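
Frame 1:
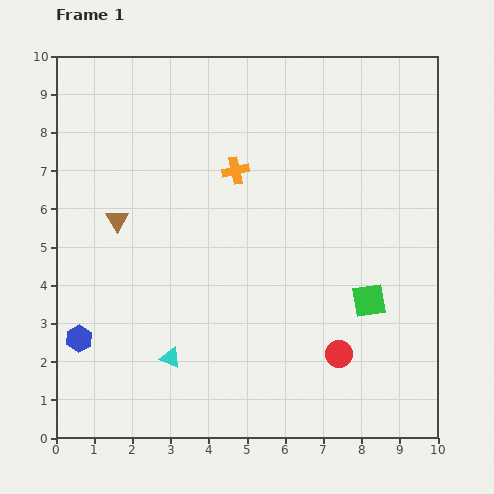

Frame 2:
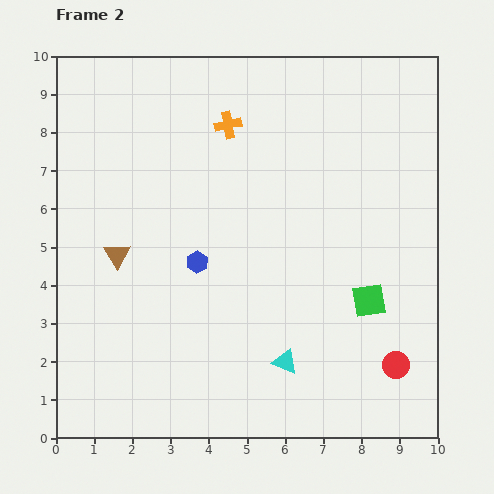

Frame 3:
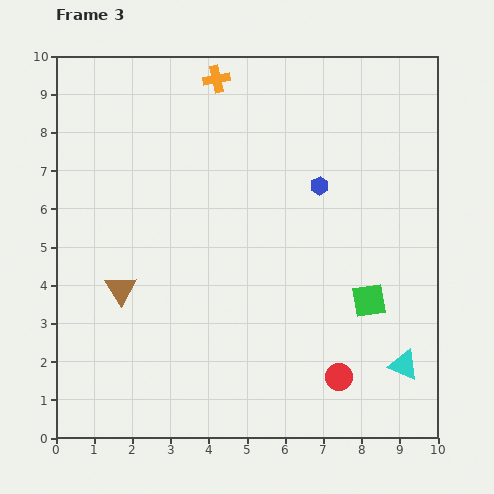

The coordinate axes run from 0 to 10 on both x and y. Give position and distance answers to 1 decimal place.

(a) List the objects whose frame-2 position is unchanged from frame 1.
the green square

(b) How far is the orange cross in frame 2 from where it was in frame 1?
1.2

The orange cross moved from (4.7, 7.0) to (4.5, 8.2), a distance of √(0.2² + 1.2²) ≈ 1.2.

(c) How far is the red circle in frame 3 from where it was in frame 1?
0.6

The red circle moved from (7.4, 2.2) to (7.4, 1.6), a distance of √(0.0² + 0.6²) ≈ 0.6.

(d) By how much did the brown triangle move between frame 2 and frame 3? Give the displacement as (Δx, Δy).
(0.1, -0.9)

The brown triangle was at (1.6, 4.8) in frame 2 and (1.7, 3.9) in frame 3.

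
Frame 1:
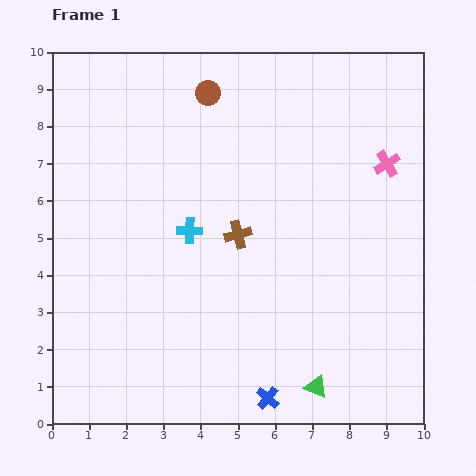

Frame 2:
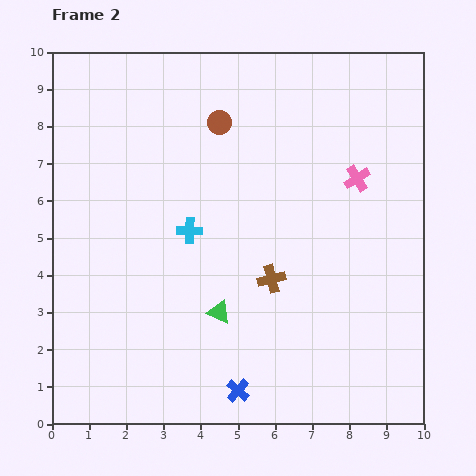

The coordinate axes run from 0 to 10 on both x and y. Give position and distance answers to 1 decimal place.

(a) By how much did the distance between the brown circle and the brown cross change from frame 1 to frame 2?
+0.5

Distance in frame 1: 3.9. Distance in frame 2: 4.4.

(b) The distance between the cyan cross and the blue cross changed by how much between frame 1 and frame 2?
-0.5

Distance in frame 1: 5.0. Distance in frame 2: 4.5.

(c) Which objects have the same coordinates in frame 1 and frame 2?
the cyan cross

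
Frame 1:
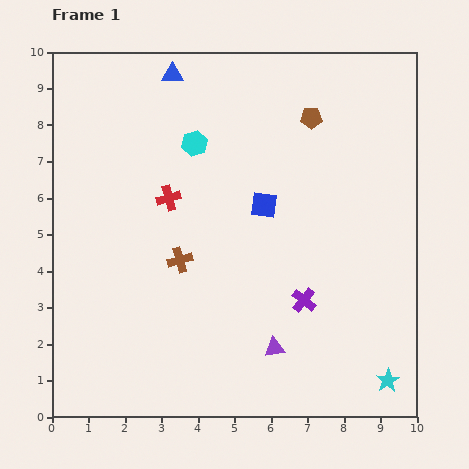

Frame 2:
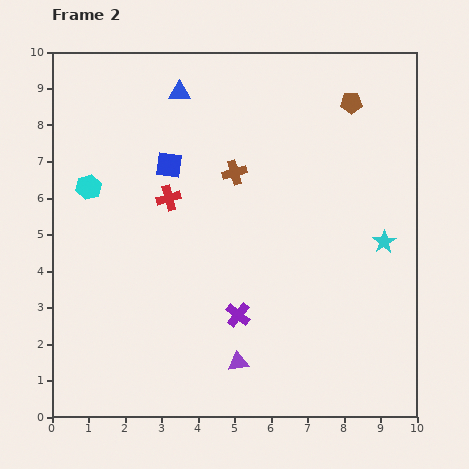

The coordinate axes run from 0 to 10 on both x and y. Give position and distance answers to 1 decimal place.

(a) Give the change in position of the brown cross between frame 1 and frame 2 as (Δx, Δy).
(1.5, 2.4)

The brown cross was at (3.5, 4.3) in frame 1 and (5.0, 6.7) in frame 2.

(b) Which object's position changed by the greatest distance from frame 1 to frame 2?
the cyan star

(moved 3.8; next 3.1)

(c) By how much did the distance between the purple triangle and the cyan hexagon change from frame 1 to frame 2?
+0.3

Distance in frame 1: 6.0. Distance in frame 2: 6.3.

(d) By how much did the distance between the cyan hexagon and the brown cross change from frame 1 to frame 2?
+0.8

Distance in frame 1: 3.2. Distance in frame 2: 4.0.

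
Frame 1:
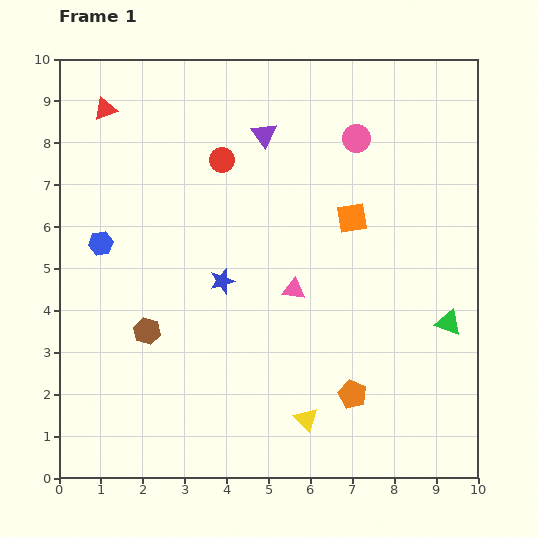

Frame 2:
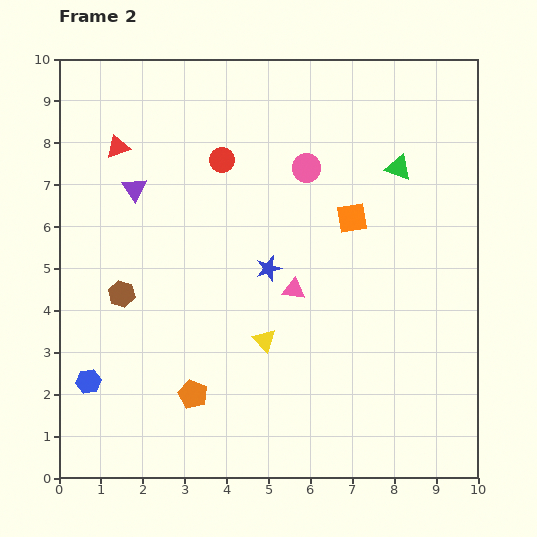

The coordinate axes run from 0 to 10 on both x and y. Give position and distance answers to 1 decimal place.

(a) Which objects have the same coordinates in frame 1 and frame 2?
the red circle, the orange square, the pink triangle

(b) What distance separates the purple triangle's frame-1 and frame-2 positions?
3.4

The purple triangle moved from (4.9, 8.2) to (1.8, 6.9), a distance of √(3.1² + 1.3²) ≈ 3.4.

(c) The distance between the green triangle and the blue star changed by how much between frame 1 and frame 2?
-1.6

Distance in frame 1: 5.5. Distance in frame 2: 3.9.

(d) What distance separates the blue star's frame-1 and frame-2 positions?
1.1

The blue star moved from (3.9, 4.7) to (5.0, 5.0), a distance of √(1.1² + 0.3²) ≈ 1.1.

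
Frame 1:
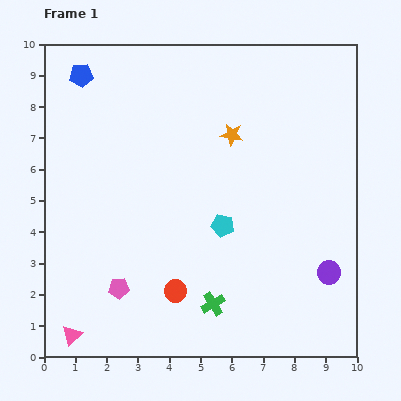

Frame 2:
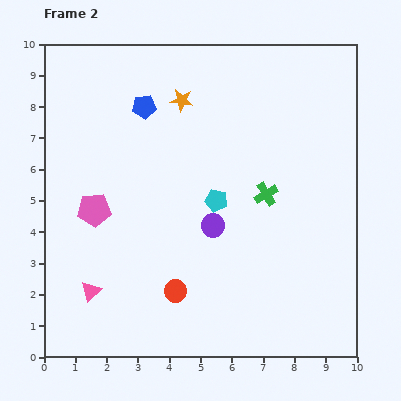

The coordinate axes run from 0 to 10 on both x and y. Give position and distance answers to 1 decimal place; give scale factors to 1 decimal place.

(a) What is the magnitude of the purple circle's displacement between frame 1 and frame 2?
4.0

The purple circle moved from (9.1, 2.7) to (5.4, 4.2), a distance of √(3.7² + 1.5²) ≈ 4.0.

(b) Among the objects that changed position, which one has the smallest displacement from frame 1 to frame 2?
the cyan pentagon

(moved 0.8)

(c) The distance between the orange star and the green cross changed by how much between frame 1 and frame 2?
-1.4

Distance in frame 1: 5.4. Distance in frame 2: 4.0.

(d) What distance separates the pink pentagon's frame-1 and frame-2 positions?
2.6

The pink pentagon moved from (2.4, 2.2) to (1.6, 4.7), a distance of √(0.8² + 2.5²) ≈ 2.6.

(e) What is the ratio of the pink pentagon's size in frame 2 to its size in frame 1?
1.6×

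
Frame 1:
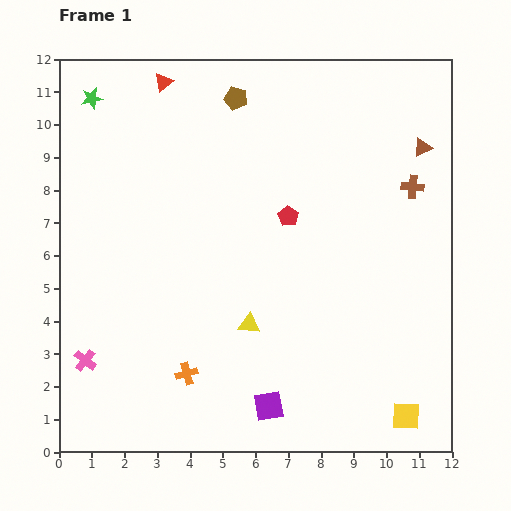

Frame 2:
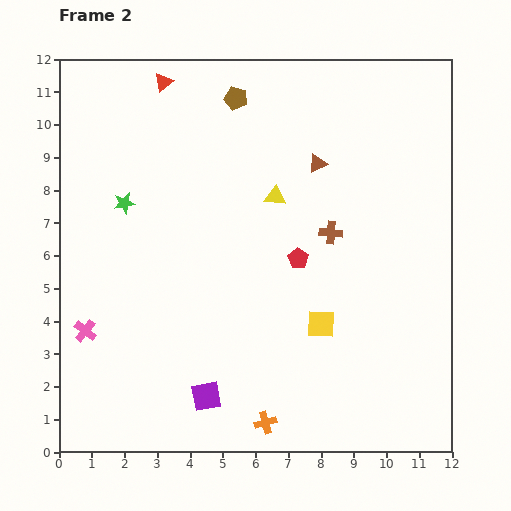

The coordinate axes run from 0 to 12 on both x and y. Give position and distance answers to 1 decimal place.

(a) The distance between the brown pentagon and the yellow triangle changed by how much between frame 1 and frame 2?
-3.7

Distance in frame 1: 6.9. Distance in frame 2: 3.2.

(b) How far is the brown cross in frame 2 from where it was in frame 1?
2.9

The brown cross moved from (10.8, 8.1) to (8.3, 6.7), a distance of √(2.5² + 1.4²) ≈ 2.9.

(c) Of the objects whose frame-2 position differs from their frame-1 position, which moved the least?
the pink cross

(moved 0.9)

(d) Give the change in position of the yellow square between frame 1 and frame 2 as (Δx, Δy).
(-2.6, 2.8)

The yellow square was at (10.6, 1.1) in frame 1 and (8.0, 3.9) in frame 2.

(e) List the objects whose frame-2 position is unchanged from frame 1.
the red triangle, the brown pentagon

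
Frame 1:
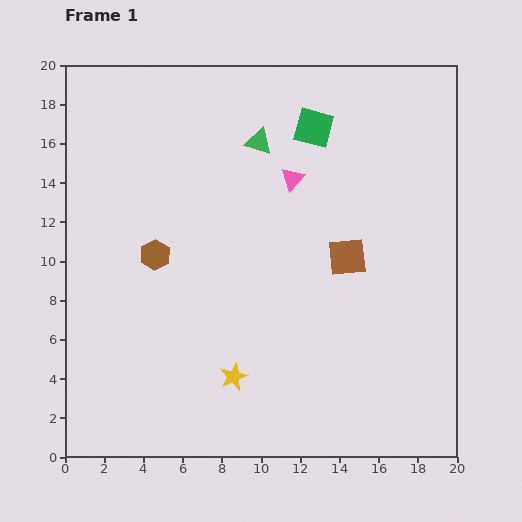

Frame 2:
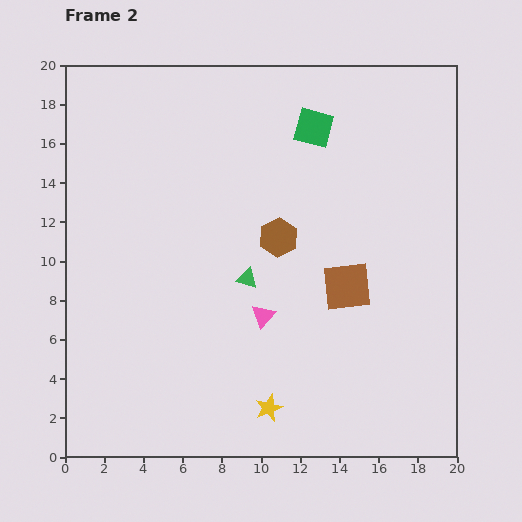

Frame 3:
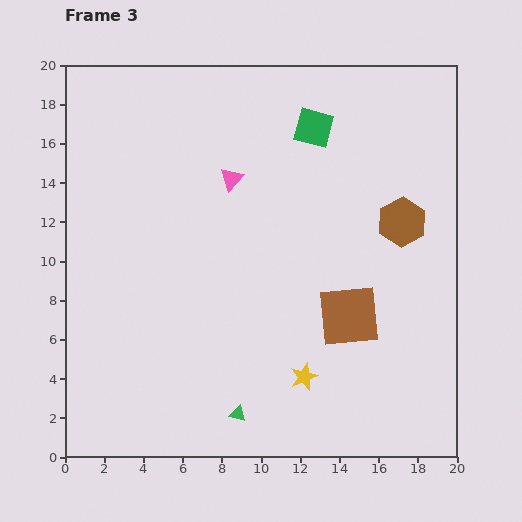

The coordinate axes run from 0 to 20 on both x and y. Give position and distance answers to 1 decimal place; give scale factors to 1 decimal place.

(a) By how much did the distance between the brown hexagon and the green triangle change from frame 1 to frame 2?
-5.3

Distance in frame 1: 7.9. Distance in frame 2: 2.6.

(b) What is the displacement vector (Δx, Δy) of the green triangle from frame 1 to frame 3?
(-1.1, -13.9)

The green triangle was at (9.9, 16.1) in frame 1 and (8.8, 2.2) in frame 3.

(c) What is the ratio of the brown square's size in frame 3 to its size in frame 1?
1.6×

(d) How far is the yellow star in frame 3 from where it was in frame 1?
3.6

The yellow star moved from (8.6, 4.1) to (12.2, 4.1), a distance of √(3.6² + 0.0²) ≈ 3.6.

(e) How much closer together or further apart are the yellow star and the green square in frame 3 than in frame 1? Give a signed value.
-0.6

Distance in frame 1: 13.3. Distance in frame 3: 12.7.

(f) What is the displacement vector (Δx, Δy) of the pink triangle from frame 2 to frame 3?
(-1.6, 7.0)

The pink triangle was at (10.1, 7.2) in frame 2 and (8.5, 14.2) in frame 3.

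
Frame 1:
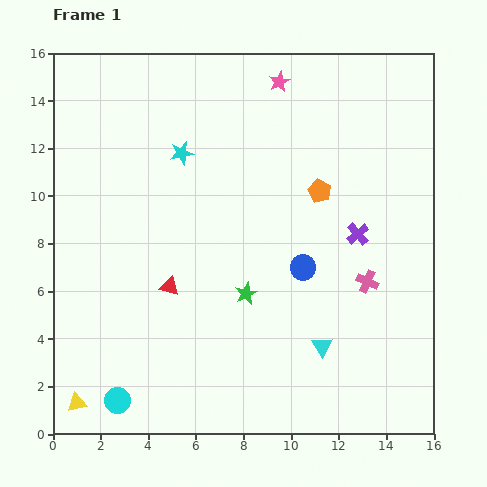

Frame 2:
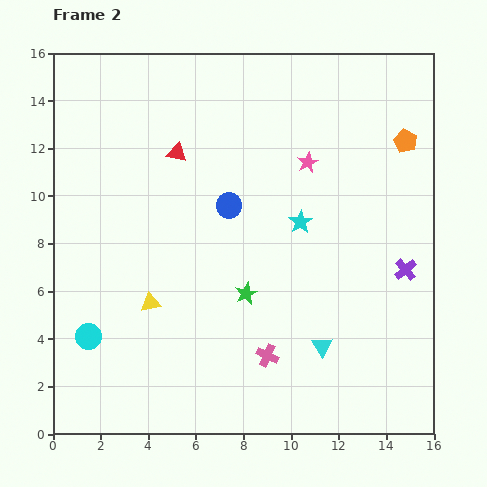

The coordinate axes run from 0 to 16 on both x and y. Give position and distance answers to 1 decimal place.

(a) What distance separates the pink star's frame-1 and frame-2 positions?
3.6

The pink star moved from (9.5, 14.8) to (10.7, 11.4), a distance of √(1.2² + 3.4²) ≈ 3.6.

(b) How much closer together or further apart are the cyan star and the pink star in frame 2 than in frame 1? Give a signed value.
-2.6

Distance in frame 1: 5.1. Distance in frame 2: 2.5.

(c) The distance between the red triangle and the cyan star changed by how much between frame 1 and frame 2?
+0.4

Distance in frame 1: 5.6. Distance in frame 2: 6.0.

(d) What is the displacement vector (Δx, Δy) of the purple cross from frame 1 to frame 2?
(2.0, -1.5)

The purple cross was at (12.8, 8.4) in frame 1 and (14.8, 6.9) in frame 2.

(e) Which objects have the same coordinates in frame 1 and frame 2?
the cyan triangle, the green star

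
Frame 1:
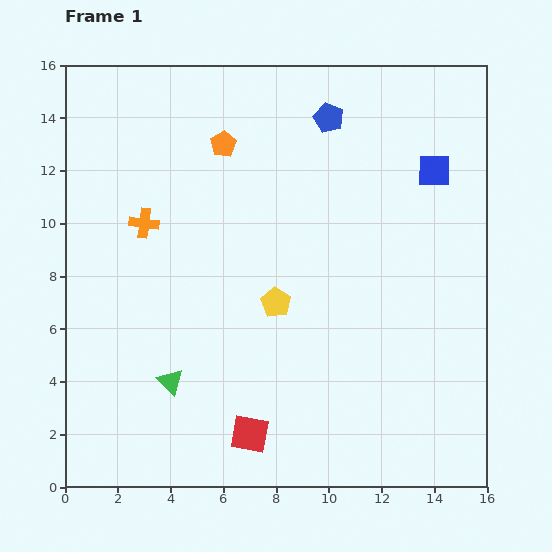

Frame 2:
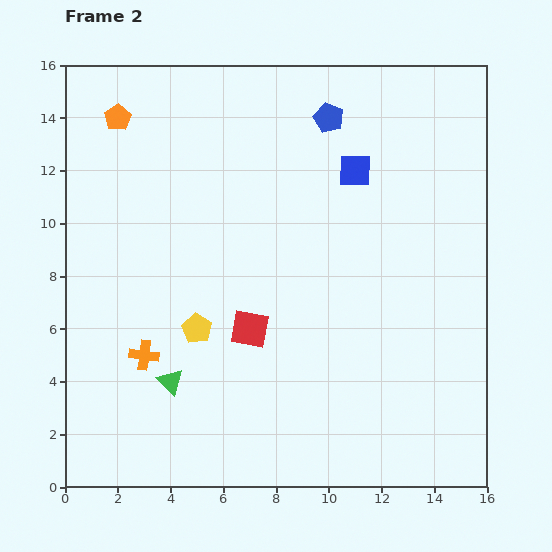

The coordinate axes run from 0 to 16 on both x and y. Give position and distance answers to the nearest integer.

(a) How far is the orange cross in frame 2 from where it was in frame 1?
5

The orange cross moved from (3, 10) to (3, 5), a distance of √(0² + 5²) ≈ 5.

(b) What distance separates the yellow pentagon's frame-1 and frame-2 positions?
3

The yellow pentagon moved from (8, 7) to (5, 6), a distance of √(3² + 1²) ≈ 3.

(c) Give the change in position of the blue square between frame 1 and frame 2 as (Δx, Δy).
(-3, 0)

The blue square was at (14, 12) in frame 1 and (11, 12) in frame 2.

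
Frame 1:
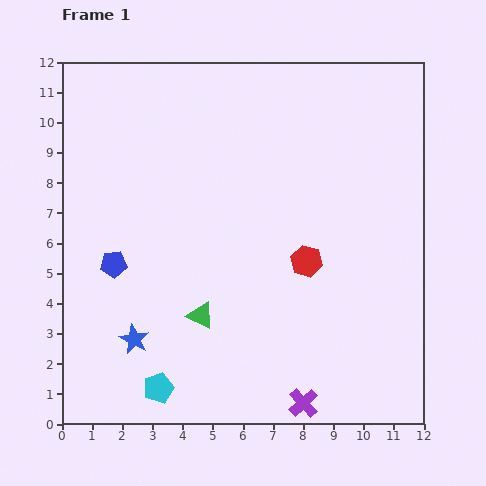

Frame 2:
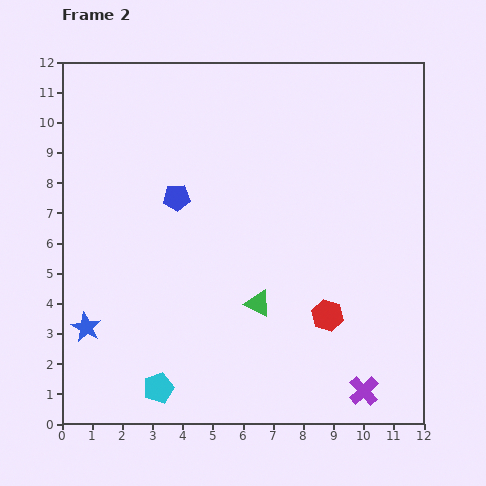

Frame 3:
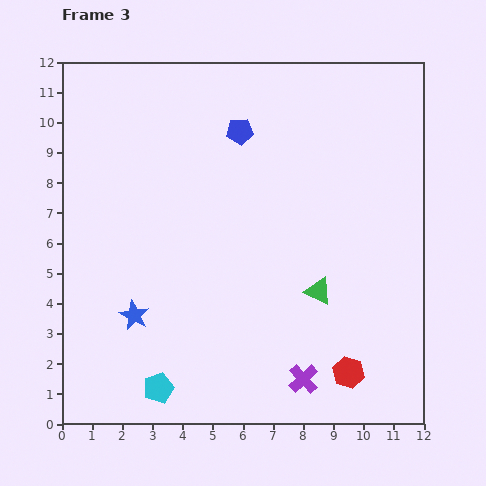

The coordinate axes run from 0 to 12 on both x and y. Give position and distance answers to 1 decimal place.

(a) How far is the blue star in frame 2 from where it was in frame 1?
1.6

The blue star moved from (2.4, 2.8) to (0.8, 3.2), a distance of √(1.6² + 0.4²) ≈ 1.6.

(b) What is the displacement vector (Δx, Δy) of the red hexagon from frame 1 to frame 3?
(1.4, -3.7)

The red hexagon was at (8.1, 5.4) in frame 1 and (9.5, 1.7) in frame 3.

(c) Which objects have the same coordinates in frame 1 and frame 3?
the cyan pentagon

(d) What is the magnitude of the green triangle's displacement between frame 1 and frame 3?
4.0

The green triangle moved from (4.6, 3.6) to (8.5, 4.4), a distance of √(3.9² + 0.8²) ≈ 4.0.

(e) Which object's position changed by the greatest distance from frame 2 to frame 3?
the blue pentagon

(moved 3.0; next 2.0)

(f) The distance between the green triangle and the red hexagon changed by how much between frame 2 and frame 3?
+0.6

Distance in frame 2: 2.3. Distance in frame 3: 2.9.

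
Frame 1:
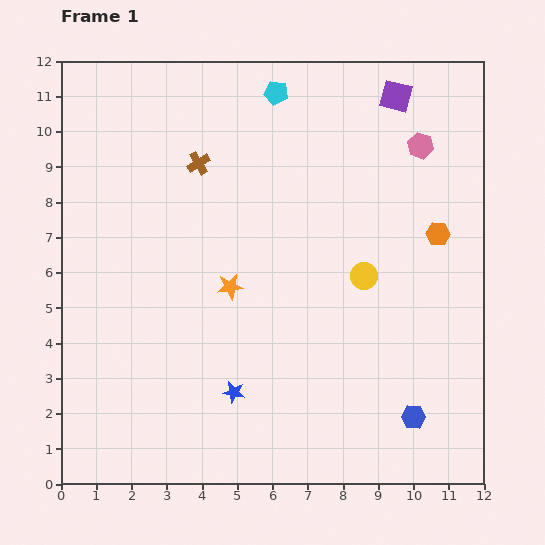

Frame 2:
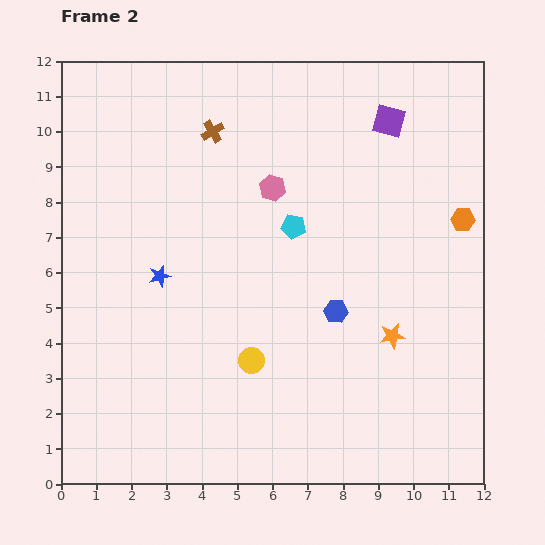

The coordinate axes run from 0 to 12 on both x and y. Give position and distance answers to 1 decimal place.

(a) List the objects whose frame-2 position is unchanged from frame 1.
none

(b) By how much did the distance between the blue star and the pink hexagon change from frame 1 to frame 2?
-4.7

Distance in frame 1: 8.8. Distance in frame 2: 4.1.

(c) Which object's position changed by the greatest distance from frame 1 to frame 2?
the orange star

(moved 4.8; next 4.4)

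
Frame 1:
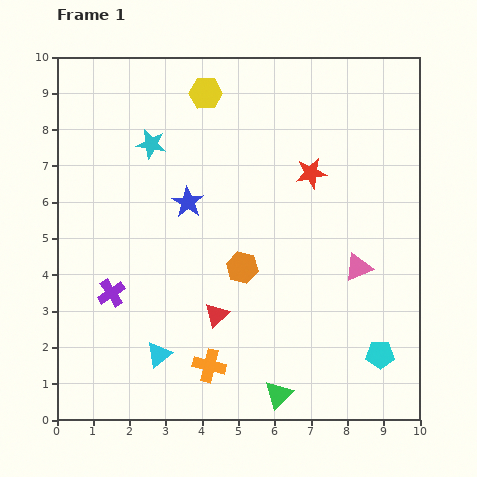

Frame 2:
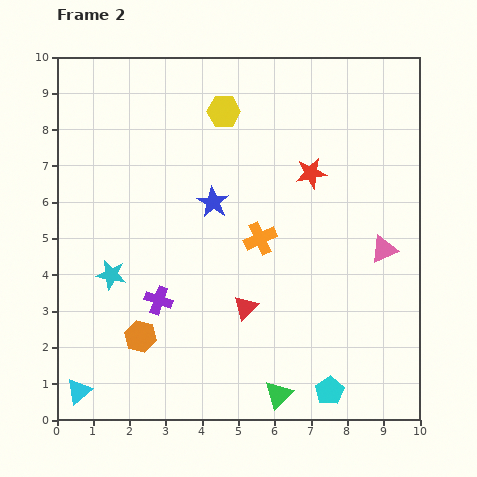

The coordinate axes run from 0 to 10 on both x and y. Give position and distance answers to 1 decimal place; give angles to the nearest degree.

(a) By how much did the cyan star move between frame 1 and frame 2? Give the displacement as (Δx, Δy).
(-1.1, -3.6)

The cyan star was at (2.6, 7.6) in frame 1 and (1.5, 4.0) in frame 2.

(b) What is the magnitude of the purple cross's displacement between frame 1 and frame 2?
1.3

The purple cross moved from (1.5, 3.5) to (2.8, 3.3), a distance of √(1.3² + 0.2²) ≈ 1.3.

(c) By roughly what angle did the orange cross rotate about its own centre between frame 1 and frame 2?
38° counter-clockwise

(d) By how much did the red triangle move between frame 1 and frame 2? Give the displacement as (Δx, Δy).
(0.8, 0.2)

The red triangle was at (4.4, 2.9) in frame 1 and (5.2, 3.1) in frame 2.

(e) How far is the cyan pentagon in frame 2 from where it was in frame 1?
1.7

The cyan pentagon moved from (8.9, 1.8) to (7.5, 0.8), a distance of √(1.4² + 1.0²) ≈ 1.7.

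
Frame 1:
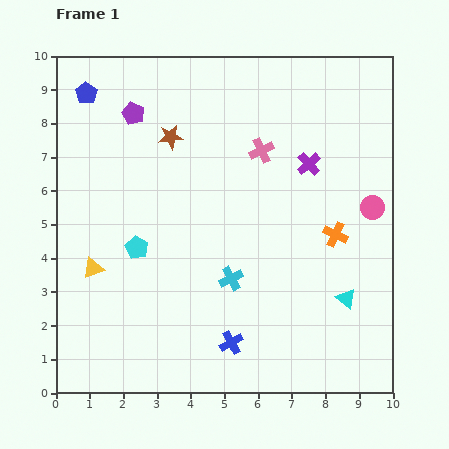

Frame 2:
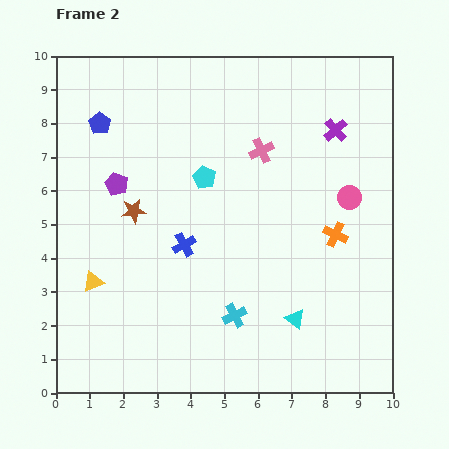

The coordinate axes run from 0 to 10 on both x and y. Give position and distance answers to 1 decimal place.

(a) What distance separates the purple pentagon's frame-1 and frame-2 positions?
2.2

The purple pentagon moved from (2.3, 8.3) to (1.8, 6.2), a distance of √(0.5² + 2.1²) ≈ 2.2.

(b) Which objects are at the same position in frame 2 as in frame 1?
the orange cross, the pink cross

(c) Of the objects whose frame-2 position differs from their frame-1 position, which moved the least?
the yellow triangle

(moved 0.4)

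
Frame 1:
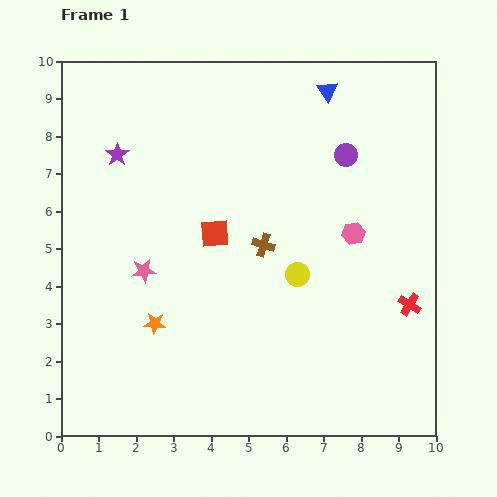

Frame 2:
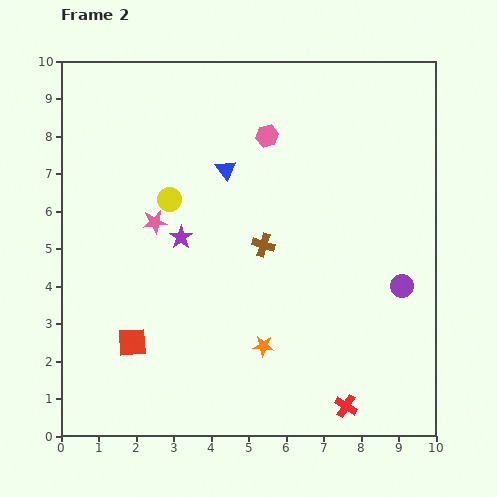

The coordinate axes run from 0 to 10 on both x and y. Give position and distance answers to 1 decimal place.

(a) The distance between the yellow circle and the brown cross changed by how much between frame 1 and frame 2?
+1.6

Distance in frame 1: 1.2. Distance in frame 2: 2.8.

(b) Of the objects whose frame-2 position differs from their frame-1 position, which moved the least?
the pink star

(moved 1.3)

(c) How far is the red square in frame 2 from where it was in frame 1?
3.6

The red square moved from (4.1, 5.4) to (1.9, 2.5), a distance of √(2.2² + 2.9²) ≈ 3.6.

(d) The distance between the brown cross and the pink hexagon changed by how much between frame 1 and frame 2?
+0.5

Distance in frame 1: 2.4. Distance in frame 2: 2.9.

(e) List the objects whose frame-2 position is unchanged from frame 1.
the brown cross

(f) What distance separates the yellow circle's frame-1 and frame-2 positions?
3.9

The yellow circle moved from (6.3, 4.3) to (2.9, 6.3), a distance of √(3.4² + 2.0²) ≈ 3.9.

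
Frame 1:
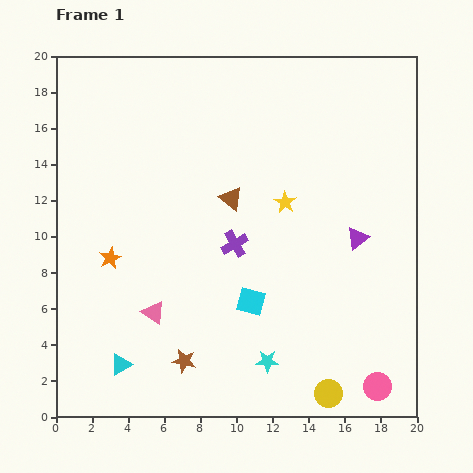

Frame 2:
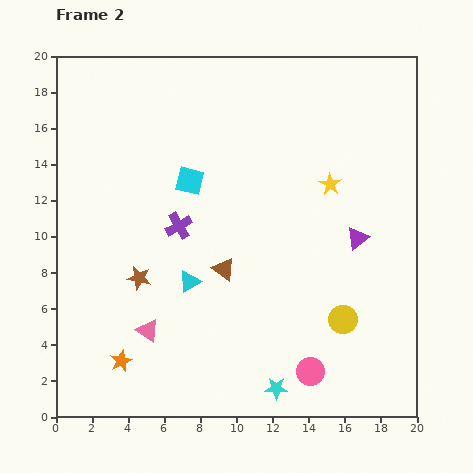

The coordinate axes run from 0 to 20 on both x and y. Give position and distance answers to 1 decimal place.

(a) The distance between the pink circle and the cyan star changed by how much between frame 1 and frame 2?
-4.2

Distance in frame 1: 6.3. Distance in frame 2: 2.1.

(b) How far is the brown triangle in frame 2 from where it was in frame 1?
3.9

The brown triangle moved from (9.7, 12.1) to (9.3, 8.2), a distance of √(0.4² + 3.9²) ≈ 3.9.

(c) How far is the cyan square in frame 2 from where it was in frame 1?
7.5

The cyan square moved from (10.8, 6.4) to (7.4, 13.1), a distance of √(3.4² + 6.7²) ≈ 7.5.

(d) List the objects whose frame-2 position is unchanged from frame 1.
the purple triangle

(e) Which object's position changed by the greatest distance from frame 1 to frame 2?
the cyan square

(moved 7.5; next 6.0)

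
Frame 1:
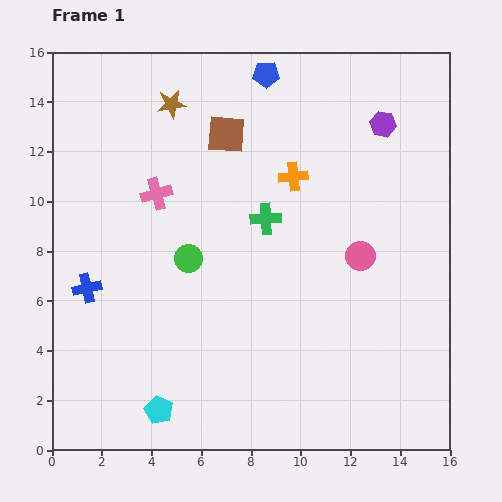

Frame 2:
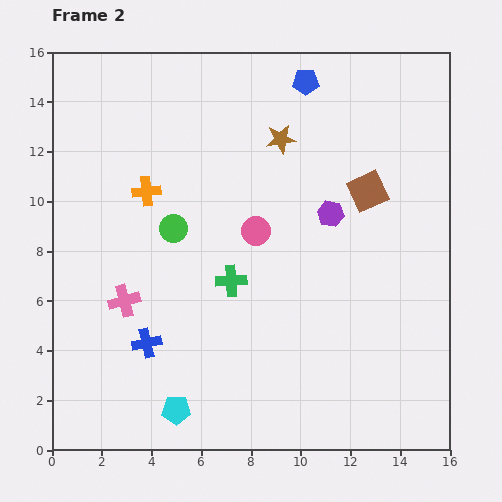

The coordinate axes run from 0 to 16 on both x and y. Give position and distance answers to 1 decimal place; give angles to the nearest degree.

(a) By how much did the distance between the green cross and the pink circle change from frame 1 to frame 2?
-1.9

Distance in frame 1: 4.1. Distance in frame 2: 2.2.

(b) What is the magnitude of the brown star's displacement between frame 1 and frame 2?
4.6

The brown star moved from (4.8, 13.9) to (9.2, 12.5), a distance of √(4.4² + 1.4²) ≈ 4.6.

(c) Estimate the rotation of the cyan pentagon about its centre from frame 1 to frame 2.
26° counter-clockwise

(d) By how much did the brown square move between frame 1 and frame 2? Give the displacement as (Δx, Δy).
(5.7, -2.3)

The brown square was at (7.0, 12.7) in frame 1 and (12.7, 10.4) in frame 2.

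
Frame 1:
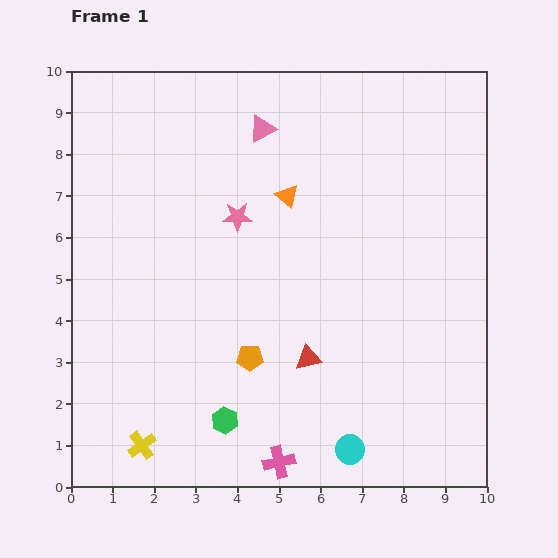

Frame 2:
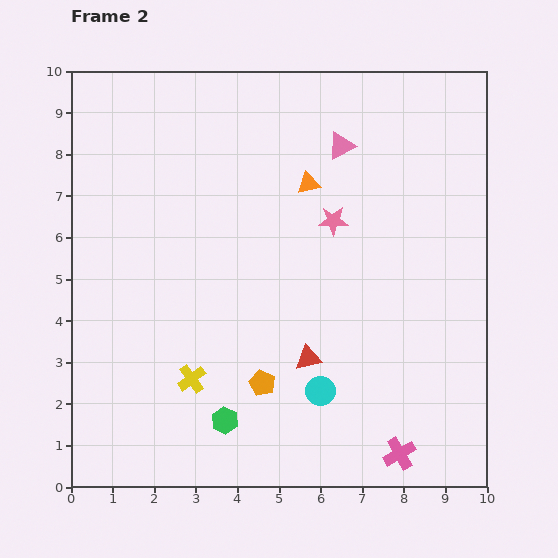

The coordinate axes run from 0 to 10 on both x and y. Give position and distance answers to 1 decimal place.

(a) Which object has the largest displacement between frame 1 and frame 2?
the pink cross

(moved 2.9; next 2.3)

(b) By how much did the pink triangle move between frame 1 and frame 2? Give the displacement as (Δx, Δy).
(1.9, -0.4)

The pink triangle was at (4.6, 8.6) in frame 1 and (6.5, 8.2) in frame 2.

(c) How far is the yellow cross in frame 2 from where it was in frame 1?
2.0

The yellow cross moved from (1.7, 1.0) to (2.9, 2.6), a distance of √(1.2² + 1.6²) ≈ 2.0.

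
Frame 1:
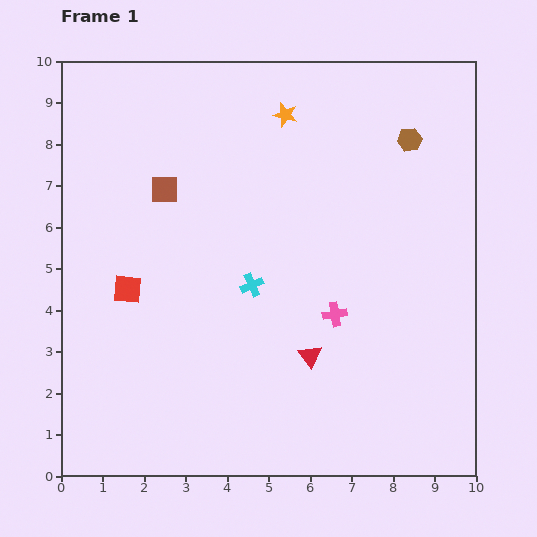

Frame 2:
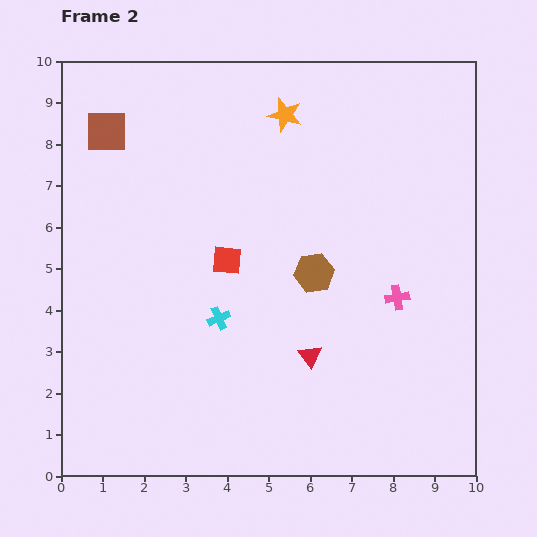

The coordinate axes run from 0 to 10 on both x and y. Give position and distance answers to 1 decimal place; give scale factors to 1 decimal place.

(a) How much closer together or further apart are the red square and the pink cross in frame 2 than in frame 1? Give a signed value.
-0.8

Distance in frame 1: 5.0. Distance in frame 2: 4.2.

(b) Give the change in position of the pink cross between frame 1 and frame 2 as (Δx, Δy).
(1.5, 0.4)

The pink cross was at (6.6, 3.9) in frame 1 and (8.1, 4.3) in frame 2.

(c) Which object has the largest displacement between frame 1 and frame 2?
the brown hexagon

(moved 3.9; next 2.5)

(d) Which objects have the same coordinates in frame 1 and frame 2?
the red triangle, the orange star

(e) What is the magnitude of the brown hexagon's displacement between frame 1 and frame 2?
3.9

The brown hexagon moved from (8.4, 8.1) to (6.1, 4.9), a distance of √(2.3² + 3.2²) ≈ 3.9.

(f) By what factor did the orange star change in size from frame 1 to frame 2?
1.4×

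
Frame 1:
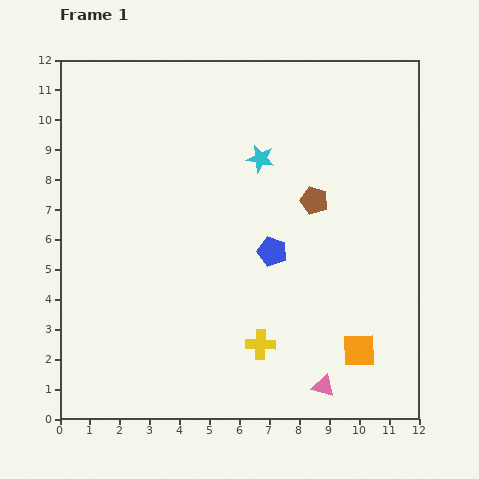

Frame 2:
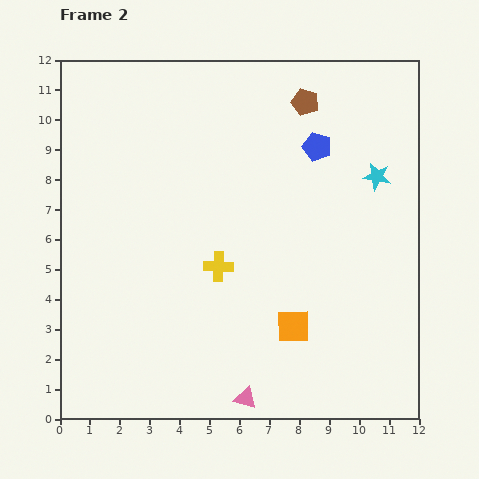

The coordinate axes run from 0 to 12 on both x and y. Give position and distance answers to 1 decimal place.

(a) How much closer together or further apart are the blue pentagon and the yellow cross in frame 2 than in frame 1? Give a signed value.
+2.1

Distance in frame 1: 3.1. Distance in frame 2: 5.2.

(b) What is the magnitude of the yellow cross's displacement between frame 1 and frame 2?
3.0

The yellow cross moved from (6.7, 2.5) to (5.3, 5.1), a distance of √(1.4² + 2.6²) ≈ 3.0.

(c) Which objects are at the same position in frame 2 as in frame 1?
none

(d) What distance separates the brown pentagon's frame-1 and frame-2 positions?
3.3

The brown pentagon moved from (8.5, 7.3) to (8.2, 10.6), a distance of √(0.3² + 3.3²) ≈ 3.3.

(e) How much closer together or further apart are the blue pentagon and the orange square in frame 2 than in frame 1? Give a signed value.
+1.7

Distance in frame 1: 4.4. Distance in frame 2: 6.1.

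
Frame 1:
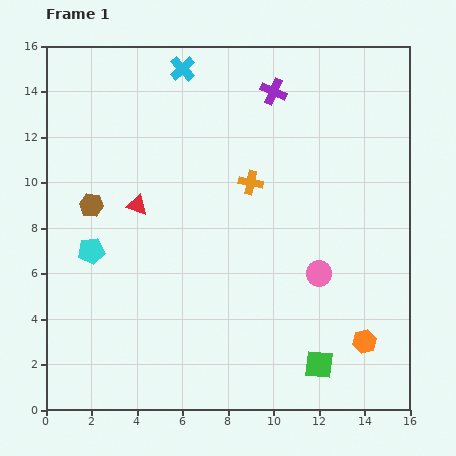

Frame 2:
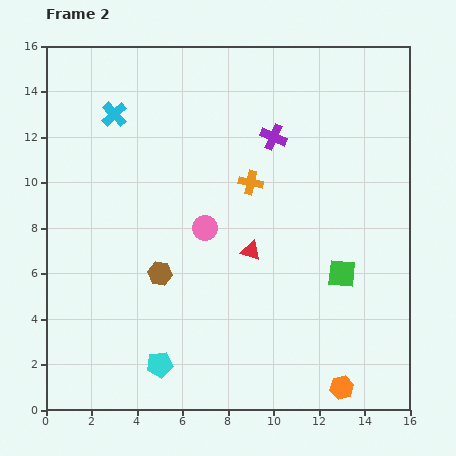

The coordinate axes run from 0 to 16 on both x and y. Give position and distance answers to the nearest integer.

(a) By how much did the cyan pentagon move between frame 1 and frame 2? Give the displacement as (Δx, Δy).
(3, -5)

The cyan pentagon was at (2, 7) in frame 1 and (5, 2) in frame 2.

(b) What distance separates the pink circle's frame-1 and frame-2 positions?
5

The pink circle moved from (12, 6) to (7, 8), a distance of √(5² + 2²) ≈ 5.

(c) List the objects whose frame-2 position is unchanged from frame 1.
the orange cross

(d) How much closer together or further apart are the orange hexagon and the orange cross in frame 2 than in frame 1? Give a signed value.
+1

Distance in frame 1: 9. Distance in frame 2: 10.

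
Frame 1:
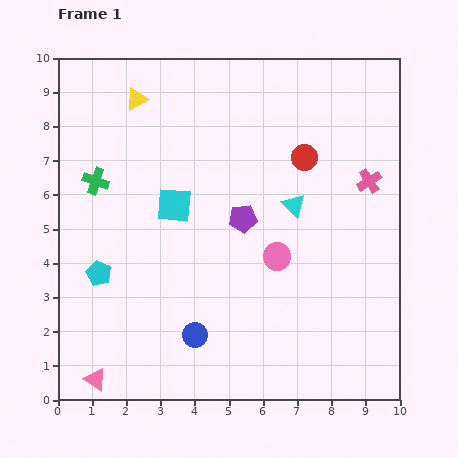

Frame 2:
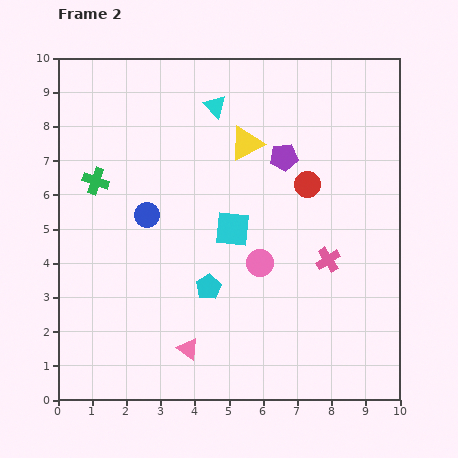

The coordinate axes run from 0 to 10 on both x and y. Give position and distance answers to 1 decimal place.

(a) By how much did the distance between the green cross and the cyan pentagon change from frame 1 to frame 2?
+1.8

Distance in frame 1: 2.7. Distance in frame 2: 4.5.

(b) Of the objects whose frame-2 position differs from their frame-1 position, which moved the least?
the pink circle

(moved 0.5)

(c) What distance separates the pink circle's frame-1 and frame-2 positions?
0.5

The pink circle moved from (6.4, 4.2) to (5.9, 4.0), a distance of √(0.5² + 0.2²) ≈ 0.5.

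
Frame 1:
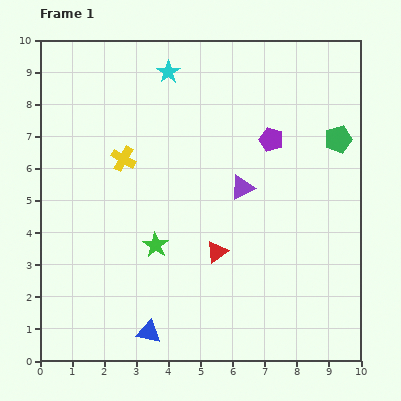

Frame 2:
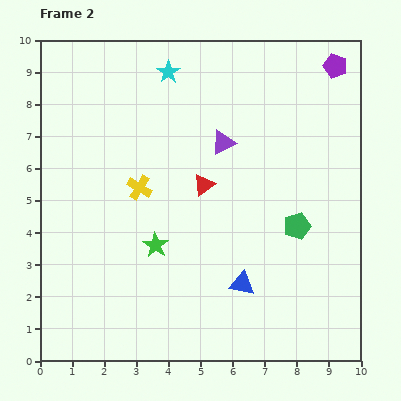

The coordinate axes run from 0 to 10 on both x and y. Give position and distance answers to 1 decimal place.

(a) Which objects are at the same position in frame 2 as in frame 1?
the green star, the cyan star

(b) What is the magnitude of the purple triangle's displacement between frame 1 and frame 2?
1.5

The purple triangle moved from (6.3, 5.4) to (5.7, 6.8), a distance of √(0.6² + 1.4²) ≈ 1.5.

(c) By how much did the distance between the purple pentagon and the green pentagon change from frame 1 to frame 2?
+3.0

Distance in frame 1: 2.1. Distance in frame 2: 5.1.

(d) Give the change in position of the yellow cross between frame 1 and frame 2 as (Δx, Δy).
(0.5, -0.9)

The yellow cross was at (2.6, 6.3) in frame 1 and (3.1, 5.4) in frame 2.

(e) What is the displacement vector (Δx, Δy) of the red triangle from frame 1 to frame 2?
(-0.4, 2.1)

The red triangle was at (5.5, 3.4) in frame 1 and (5.1, 5.5) in frame 2.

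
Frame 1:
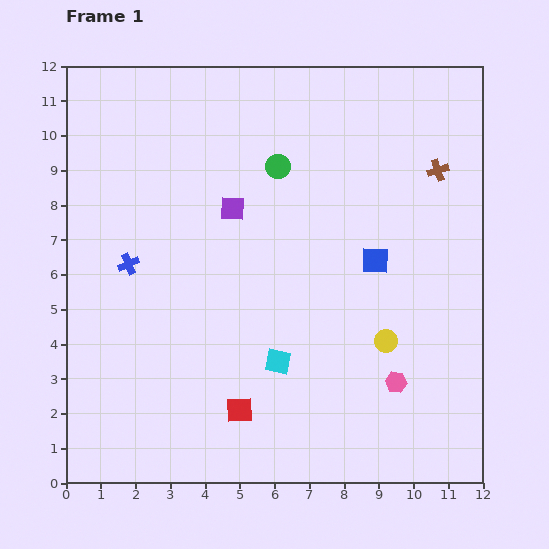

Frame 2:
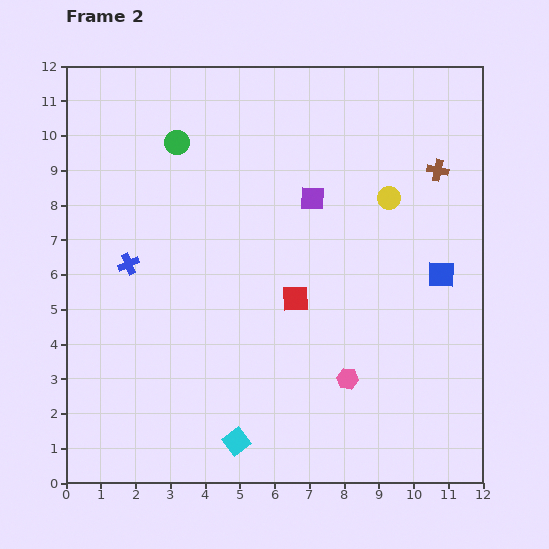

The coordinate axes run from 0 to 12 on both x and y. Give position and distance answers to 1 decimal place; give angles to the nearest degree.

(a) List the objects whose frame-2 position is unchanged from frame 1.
the brown cross, the blue cross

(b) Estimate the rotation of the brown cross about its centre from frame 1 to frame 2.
29° clockwise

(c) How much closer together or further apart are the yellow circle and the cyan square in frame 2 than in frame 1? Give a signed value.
+5.1

Distance in frame 1: 3.2. Distance in frame 2: 8.3.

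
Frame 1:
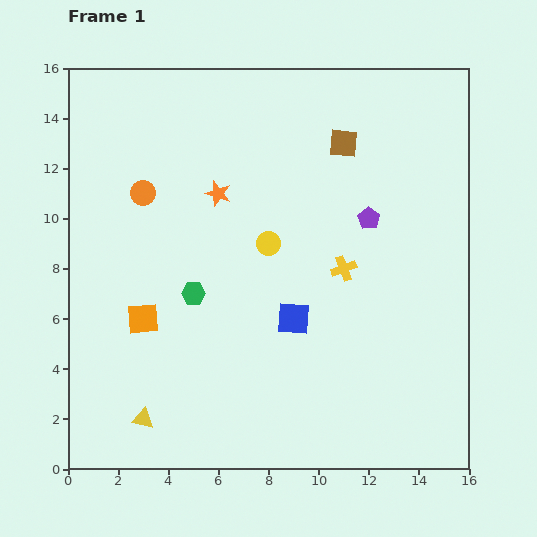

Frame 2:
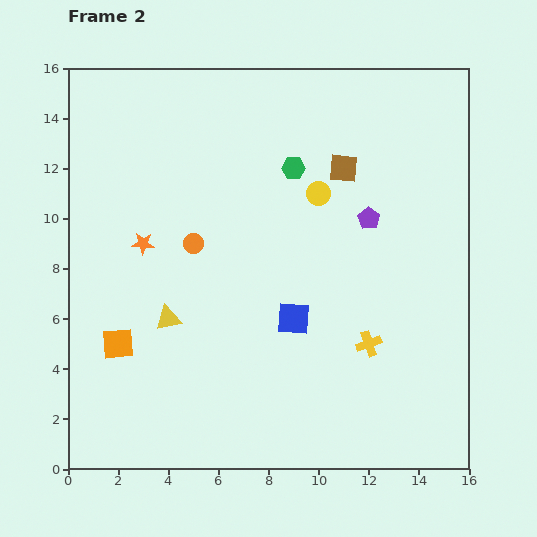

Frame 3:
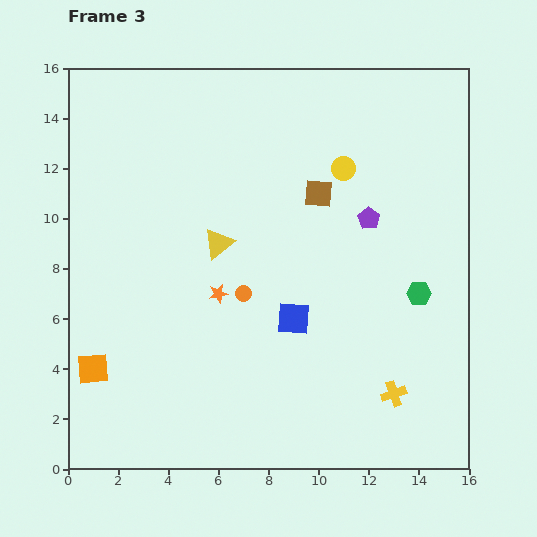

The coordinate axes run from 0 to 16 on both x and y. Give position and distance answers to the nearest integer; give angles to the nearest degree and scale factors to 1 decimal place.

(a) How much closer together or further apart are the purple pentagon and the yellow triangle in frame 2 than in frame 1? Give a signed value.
-3

Distance in frame 1: 12. Distance in frame 2: 9.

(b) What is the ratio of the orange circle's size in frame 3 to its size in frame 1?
0.6×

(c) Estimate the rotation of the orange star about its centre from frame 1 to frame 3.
30° counter-clockwise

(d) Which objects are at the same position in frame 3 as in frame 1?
the purple pentagon, the blue square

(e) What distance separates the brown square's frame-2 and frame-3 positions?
1

The brown square moved from (11, 12) to (10, 11), a distance of √(1² + 1²) ≈ 1.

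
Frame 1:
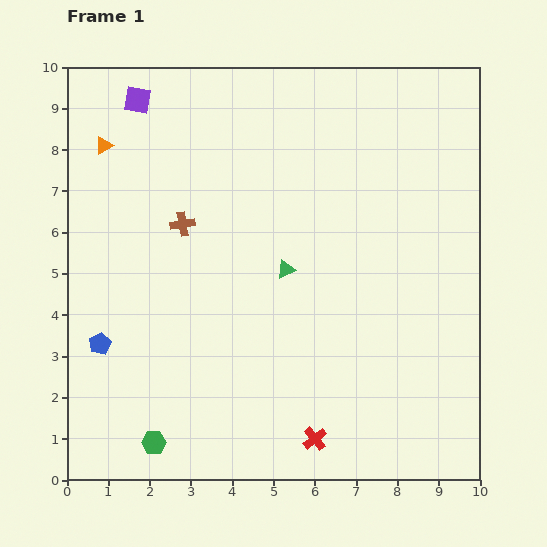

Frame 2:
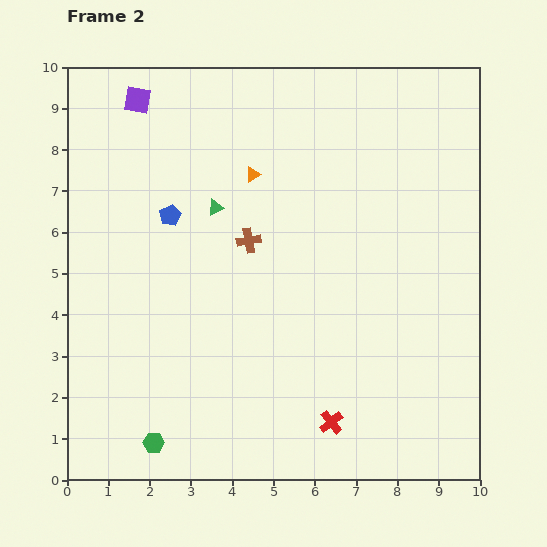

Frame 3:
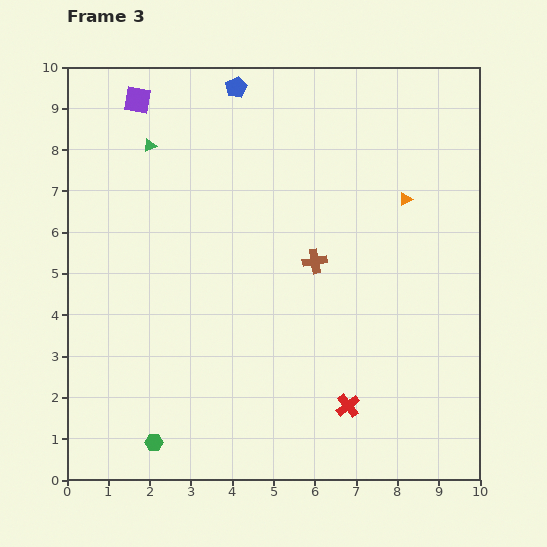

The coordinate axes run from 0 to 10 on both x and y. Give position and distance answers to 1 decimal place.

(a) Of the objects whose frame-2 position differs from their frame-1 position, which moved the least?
the red cross

(moved 0.6)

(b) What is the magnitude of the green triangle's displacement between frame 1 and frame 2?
2.3

The green triangle moved from (5.3, 5.1) to (3.6, 6.6), a distance of √(1.7² + 1.5²) ≈ 2.3.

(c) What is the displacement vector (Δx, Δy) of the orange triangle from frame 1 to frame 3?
(7.3, -1.3)

The orange triangle was at (0.9, 8.1) in frame 1 and (8.2, 6.8) in frame 3.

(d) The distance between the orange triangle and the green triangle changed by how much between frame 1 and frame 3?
+1.0

Distance in frame 1: 5.3. Distance in frame 3: 6.3.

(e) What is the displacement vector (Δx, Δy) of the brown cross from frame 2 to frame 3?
(1.6, -0.5)

The brown cross was at (4.4, 5.8) in frame 2 and (6.0, 5.3) in frame 3.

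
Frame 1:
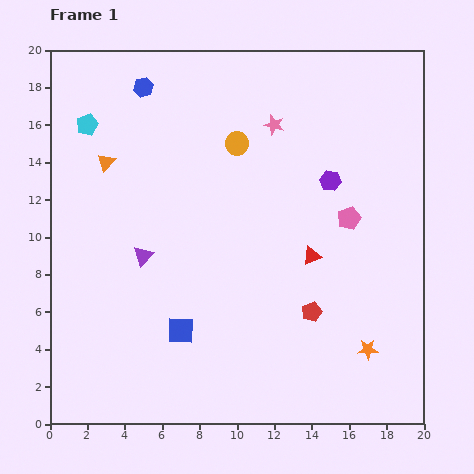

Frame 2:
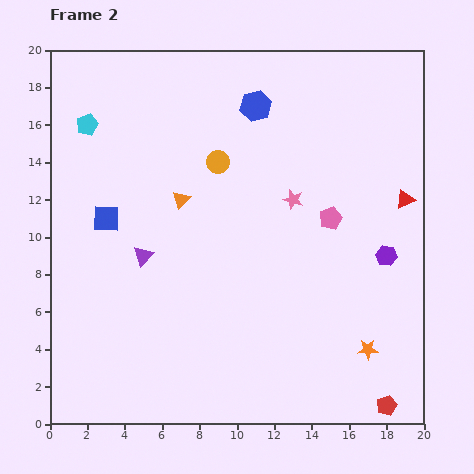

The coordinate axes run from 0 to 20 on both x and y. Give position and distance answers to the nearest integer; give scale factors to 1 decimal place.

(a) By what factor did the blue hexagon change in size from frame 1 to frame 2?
1.6×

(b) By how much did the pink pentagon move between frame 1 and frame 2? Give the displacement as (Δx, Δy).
(-1, 0)

The pink pentagon was at (16, 11) in frame 1 and (15, 11) in frame 2.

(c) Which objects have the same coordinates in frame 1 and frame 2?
the cyan pentagon, the orange star, the purple triangle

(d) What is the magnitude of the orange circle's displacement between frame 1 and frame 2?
1

The orange circle moved from (10, 15) to (9, 14), a distance of √(1² + 1²) ≈ 1.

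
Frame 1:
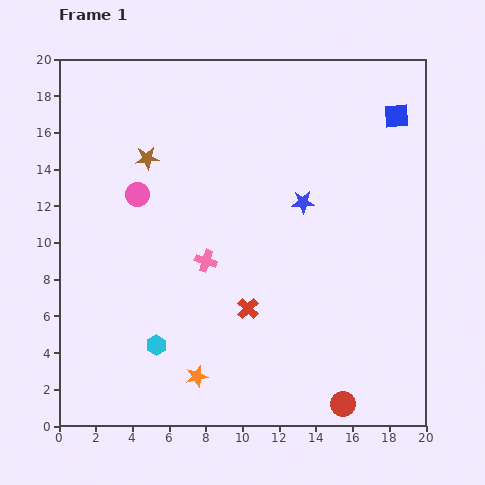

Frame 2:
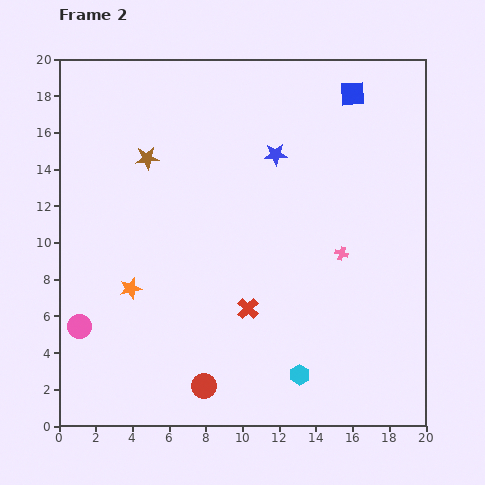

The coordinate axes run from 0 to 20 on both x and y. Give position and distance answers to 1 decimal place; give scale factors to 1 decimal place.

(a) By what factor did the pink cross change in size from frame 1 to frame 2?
0.6×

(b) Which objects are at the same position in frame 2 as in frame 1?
the red cross, the brown star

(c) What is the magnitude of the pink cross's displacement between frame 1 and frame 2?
7.4

The pink cross moved from (8.0, 9.0) to (15.4, 9.4), a distance of √(7.4² + 0.4²) ≈ 7.4.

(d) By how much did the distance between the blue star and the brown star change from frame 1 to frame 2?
-1.8

Distance in frame 1: 8.8. Distance in frame 2: 7.0.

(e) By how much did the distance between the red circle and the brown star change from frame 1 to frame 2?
-4.3

Distance in frame 1: 17.1. Distance in frame 2: 12.8.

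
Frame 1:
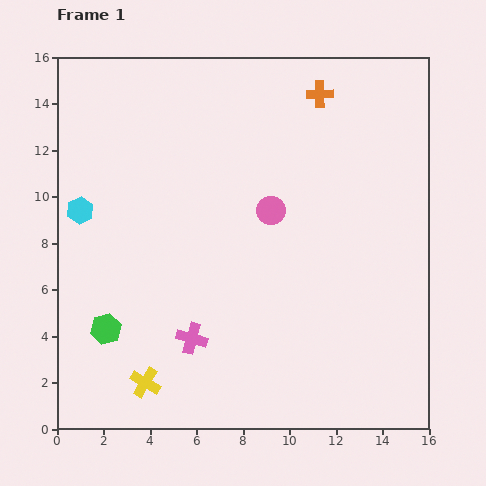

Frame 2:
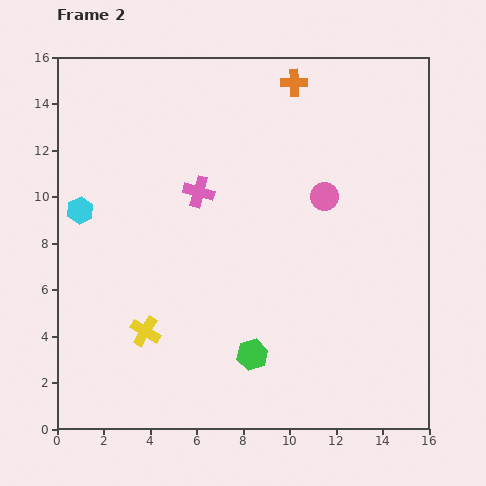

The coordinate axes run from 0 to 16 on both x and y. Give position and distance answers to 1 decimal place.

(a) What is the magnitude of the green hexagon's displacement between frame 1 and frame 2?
6.4

The green hexagon moved from (2.1, 4.3) to (8.4, 3.2), a distance of √(6.3² + 1.1²) ≈ 6.4.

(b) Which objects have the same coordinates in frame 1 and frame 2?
the cyan hexagon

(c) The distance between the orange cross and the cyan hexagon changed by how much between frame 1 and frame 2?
-0.7

Distance in frame 1: 11.4. Distance in frame 2: 10.7.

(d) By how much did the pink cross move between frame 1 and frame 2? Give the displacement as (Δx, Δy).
(0.3, 6.3)

The pink cross was at (5.8, 3.9) in frame 1 and (6.1, 10.2) in frame 2.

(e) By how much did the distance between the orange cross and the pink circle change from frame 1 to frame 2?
-0.3

Distance in frame 1: 5.4. Distance in frame 2: 5.1.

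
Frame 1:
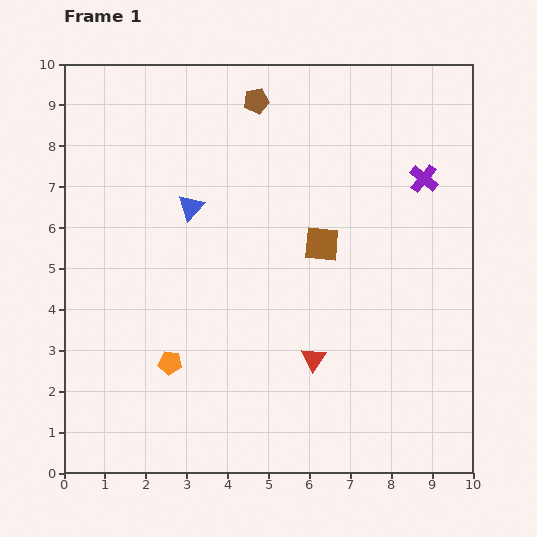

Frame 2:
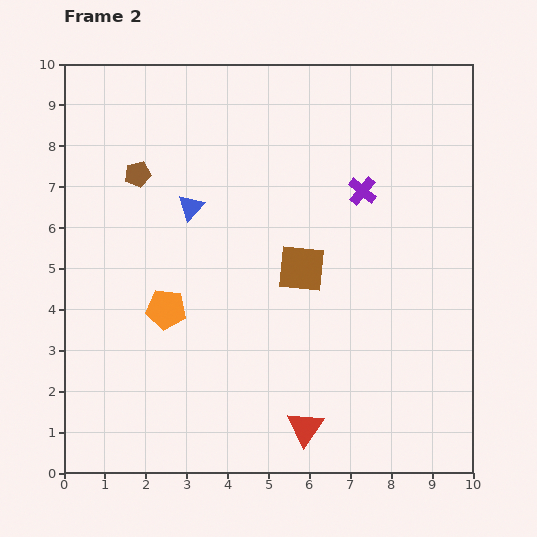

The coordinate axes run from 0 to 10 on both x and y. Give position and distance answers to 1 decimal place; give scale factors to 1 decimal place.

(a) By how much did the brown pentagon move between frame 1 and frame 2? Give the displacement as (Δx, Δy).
(-2.9, -1.8)

The brown pentagon was at (4.7, 9.1) in frame 1 and (1.8, 7.3) in frame 2.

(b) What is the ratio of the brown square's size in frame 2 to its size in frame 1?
1.4×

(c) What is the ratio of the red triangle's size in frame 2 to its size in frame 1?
1.4×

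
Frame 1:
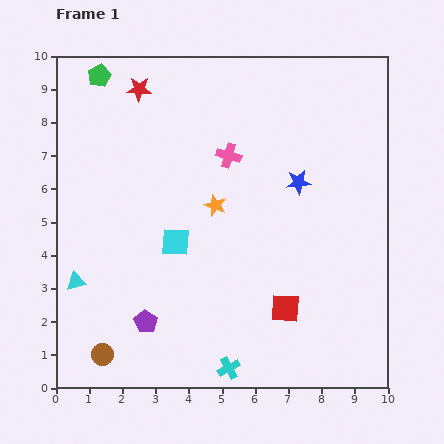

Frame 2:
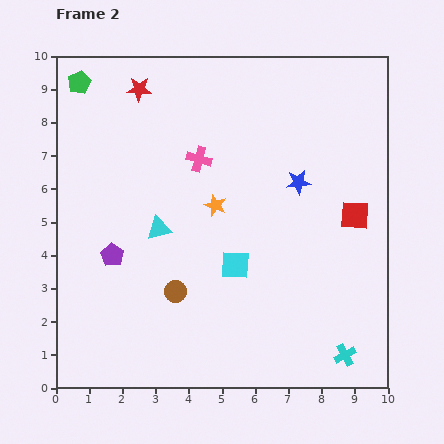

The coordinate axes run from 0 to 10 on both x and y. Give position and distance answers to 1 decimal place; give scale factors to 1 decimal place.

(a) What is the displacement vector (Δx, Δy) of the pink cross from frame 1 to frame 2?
(-0.9, -0.1)

The pink cross was at (5.2, 7.0) in frame 1 and (4.3, 6.9) in frame 2.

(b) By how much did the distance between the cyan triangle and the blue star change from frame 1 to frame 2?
-2.9

Distance in frame 1: 7.3. Distance in frame 2: 4.4.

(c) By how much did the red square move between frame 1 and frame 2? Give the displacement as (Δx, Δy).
(2.1, 2.8)

The red square was at (6.9, 2.4) in frame 1 and (9.0, 5.2) in frame 2.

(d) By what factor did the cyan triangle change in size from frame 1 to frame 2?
1.3×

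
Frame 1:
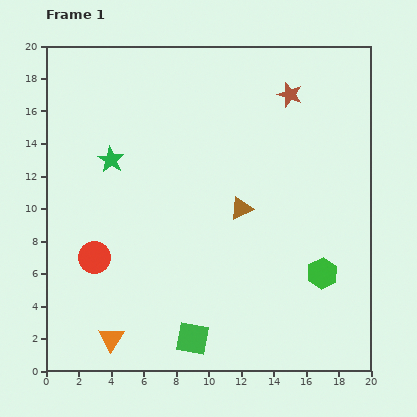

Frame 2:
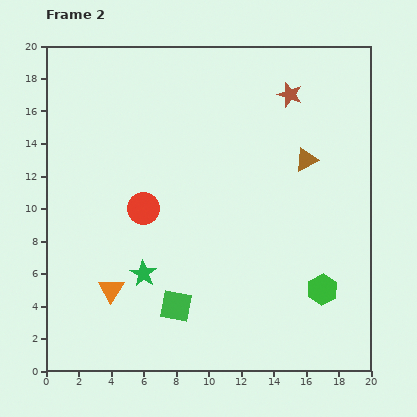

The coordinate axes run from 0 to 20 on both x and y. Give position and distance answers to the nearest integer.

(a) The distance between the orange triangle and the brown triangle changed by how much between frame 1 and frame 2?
+3

Distance in frame 1: 11. Distance in frame 2: 14.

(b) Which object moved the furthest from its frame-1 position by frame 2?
the green star

(moved 7; next 5)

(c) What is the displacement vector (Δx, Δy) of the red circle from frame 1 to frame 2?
(3, 3)

The red circle was at (3, 7) in frame 1 and (6, 10) in frame 2.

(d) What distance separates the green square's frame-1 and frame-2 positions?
2

The green square moved from (9, 2) to (8, 4), a distance of √(1² + 2²) ≈ 2.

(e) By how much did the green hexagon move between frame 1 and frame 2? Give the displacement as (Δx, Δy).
(0, -1)

The green hexagon was at (17, 6) in frame 1 and (17, 5) in frame 2.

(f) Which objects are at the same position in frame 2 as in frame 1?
the brown star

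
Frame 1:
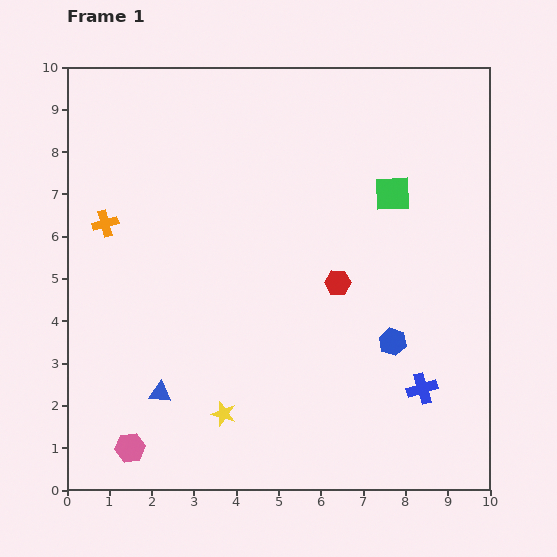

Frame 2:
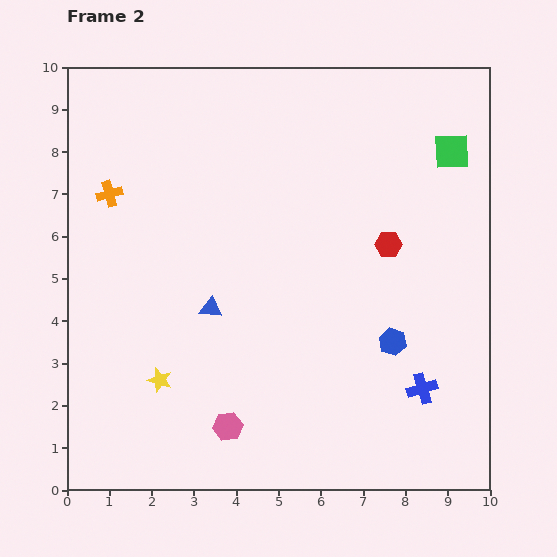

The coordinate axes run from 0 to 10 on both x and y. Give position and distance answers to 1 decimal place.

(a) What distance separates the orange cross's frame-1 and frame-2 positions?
0.7

The orange cross moved from (0.9, 6.3) to (1.0, 7.0), a distance of √(0.1² + 0.7²) ≈ 0.7.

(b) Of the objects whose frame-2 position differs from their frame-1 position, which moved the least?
the orange cross

(moved 0.7)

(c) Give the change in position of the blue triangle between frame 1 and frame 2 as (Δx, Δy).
(1.2, 2.0)

The blue triangle was at (2.2, 2.3) in frame 1 and (3.4, 4.3) in frame 2.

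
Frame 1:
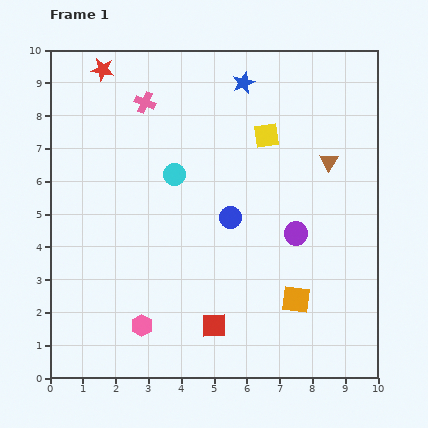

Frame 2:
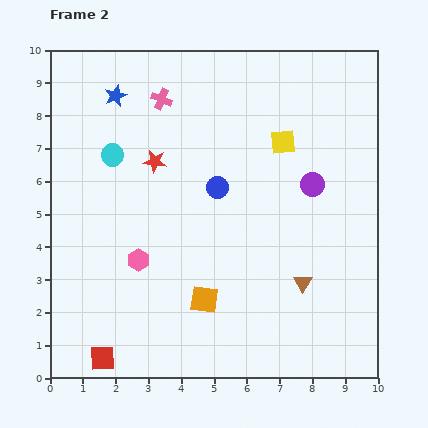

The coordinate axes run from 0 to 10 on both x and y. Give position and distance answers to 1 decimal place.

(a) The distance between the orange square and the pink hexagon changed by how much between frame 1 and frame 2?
-2.5

Distance in frame 1: 4.8. Distance in frame 2: 2.3.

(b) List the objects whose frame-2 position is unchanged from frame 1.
none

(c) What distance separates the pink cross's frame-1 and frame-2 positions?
0.5

The pink cross moved from (2.9, 8.4) to (3.4, 8.5), a distance of √(0.5² + 0.1²) ≈ 0.5.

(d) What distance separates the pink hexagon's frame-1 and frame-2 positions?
2.0

The pink hexagon moved from (2.8, 1.6) to (2.7, 3.6), a distance of √(0.1² + 2.0²) ≈ 2.0.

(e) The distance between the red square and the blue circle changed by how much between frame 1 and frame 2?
+3.0

Distance in frame 1: 3.3. Distance in frame 2: 6.3.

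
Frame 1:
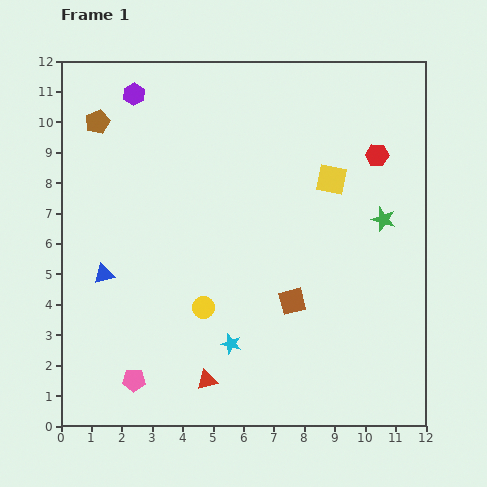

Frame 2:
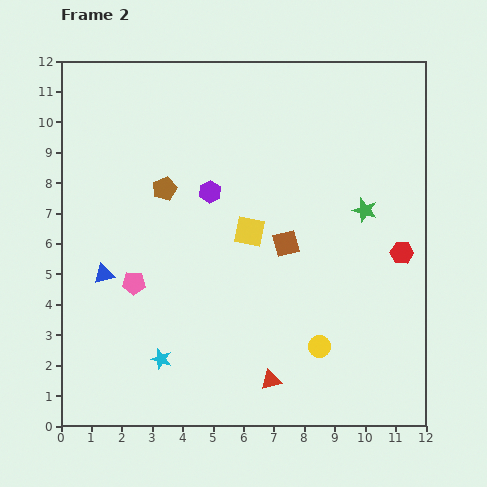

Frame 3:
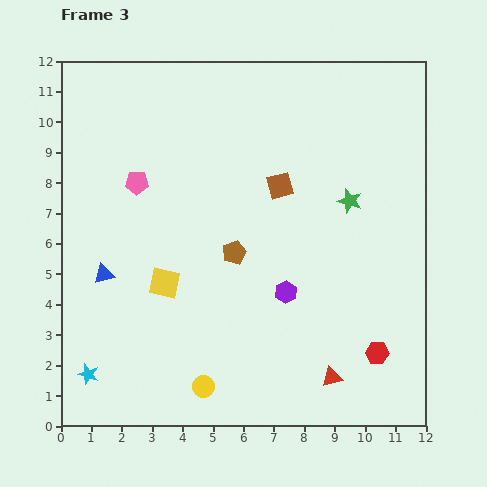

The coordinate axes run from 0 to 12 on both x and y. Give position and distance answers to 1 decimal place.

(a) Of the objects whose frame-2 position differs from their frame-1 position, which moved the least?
the green star

(moved 0.7)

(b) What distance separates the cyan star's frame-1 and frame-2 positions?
2.4

The cyan star moved from (5.6, 2.7) to (3.3, 2.2), a distance of √(2.3² + 0.5²) ≈ 2.4.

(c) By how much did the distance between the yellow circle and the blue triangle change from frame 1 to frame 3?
+1.5

Distance in frame 1: 3.5. Distance in frame 3: 5.0.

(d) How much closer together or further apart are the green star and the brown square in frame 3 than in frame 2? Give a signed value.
-0.4

Distance in frame 2: 2.8. Distance in frame 3: 2.4.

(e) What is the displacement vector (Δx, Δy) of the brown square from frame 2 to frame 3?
(-0.2, 1.9)

The brown square was at (7.4, 6.0) in frame 2 and (7.2, 7.9) in frame 3.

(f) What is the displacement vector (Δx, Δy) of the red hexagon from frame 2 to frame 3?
(-0.8, -3.3)

The red hexagon was at (11.2, 5.7) in frame 2 and (10.4, 2.4) in frame 3.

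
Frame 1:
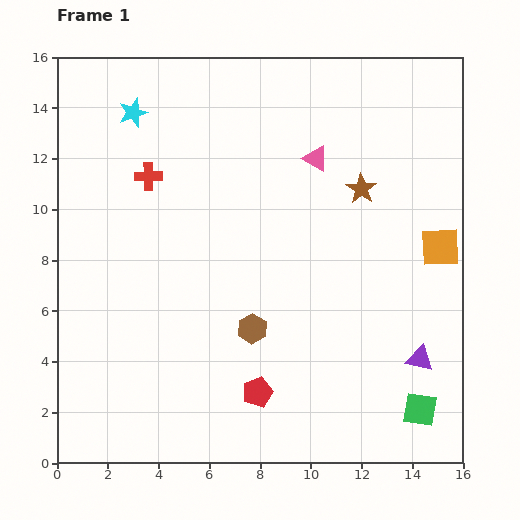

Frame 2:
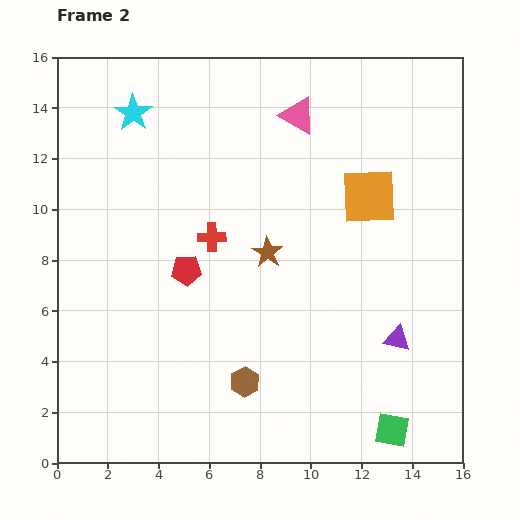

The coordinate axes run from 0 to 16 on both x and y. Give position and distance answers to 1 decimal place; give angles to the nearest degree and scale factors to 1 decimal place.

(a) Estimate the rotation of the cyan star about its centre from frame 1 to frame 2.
18° counter-clockwise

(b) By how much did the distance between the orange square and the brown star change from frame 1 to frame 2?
+0.7

Distance in frame 1: 3.9. Distance in frame 2: 4.6.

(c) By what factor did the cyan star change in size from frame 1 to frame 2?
1.3×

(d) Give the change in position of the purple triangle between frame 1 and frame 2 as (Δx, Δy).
(-0.9, 0.8)

The purple triangle was at (14.3, 4.1) in frame 1 and (13.4, 4.9) in frame 2.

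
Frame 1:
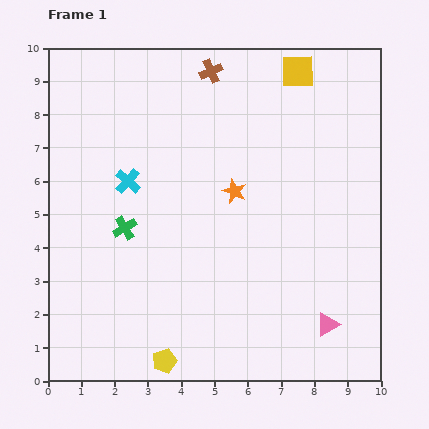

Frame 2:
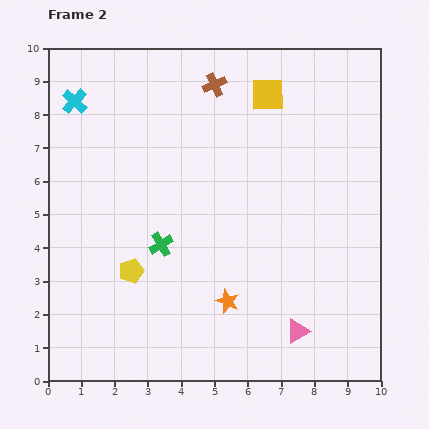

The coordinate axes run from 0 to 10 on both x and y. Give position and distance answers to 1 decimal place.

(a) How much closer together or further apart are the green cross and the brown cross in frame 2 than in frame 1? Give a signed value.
-0.3

Distance in frame 1: 5.4. Distance in frame 2: 5.1.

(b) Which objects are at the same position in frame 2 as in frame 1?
none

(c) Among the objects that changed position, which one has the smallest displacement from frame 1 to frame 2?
the brown cross

(moved 0.4)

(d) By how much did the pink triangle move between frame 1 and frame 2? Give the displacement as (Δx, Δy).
(-0.9, -0.2)

The pink triangle was at (8.4, 1.7) in frame 1 and (7.5, 1.5) in frame 2.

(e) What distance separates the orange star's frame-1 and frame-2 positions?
3.3

The orange star moved from (5.6, 5.7) to (5.4, 2.4), a distance of √(0.2² + 3.3²) ≈ 3.3.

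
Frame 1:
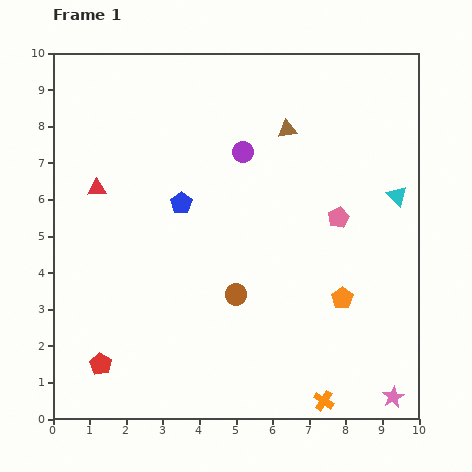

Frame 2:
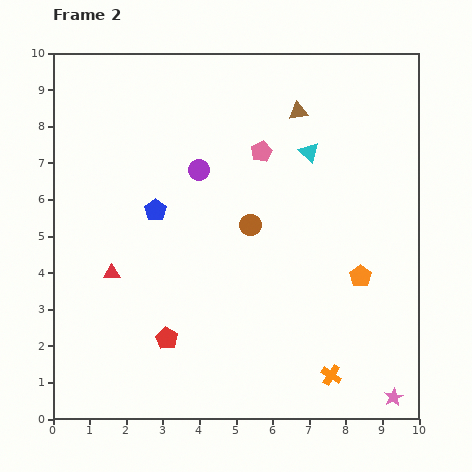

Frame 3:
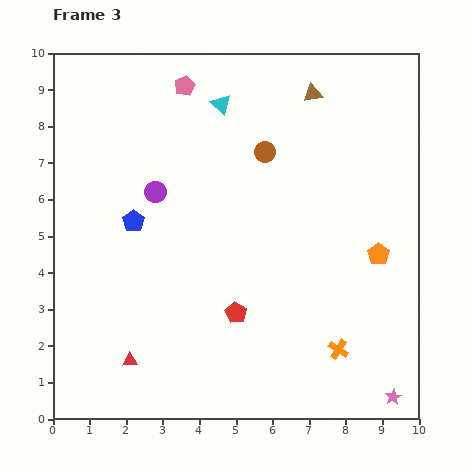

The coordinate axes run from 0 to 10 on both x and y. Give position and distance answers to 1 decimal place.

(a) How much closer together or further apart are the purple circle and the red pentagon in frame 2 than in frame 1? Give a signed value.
-2.3

Distance in frame 1: 7.0. Distance in frame 2: 4.7.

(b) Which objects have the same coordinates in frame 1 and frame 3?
the pink star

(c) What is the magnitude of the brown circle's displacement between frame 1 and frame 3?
4.0

The brown circle moved from (5.0, 3.4) to (5.8, 7.3), a distance of √(0.8² + 3.9²) ≈ 4.0.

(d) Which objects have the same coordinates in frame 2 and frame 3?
the pink star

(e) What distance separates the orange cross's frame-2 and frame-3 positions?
0.7

The orange cross moved from (7.6, 1.2) to (7.8, 1.9), a distance of √(0.2² + 0.7²) ≈ 0.7.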